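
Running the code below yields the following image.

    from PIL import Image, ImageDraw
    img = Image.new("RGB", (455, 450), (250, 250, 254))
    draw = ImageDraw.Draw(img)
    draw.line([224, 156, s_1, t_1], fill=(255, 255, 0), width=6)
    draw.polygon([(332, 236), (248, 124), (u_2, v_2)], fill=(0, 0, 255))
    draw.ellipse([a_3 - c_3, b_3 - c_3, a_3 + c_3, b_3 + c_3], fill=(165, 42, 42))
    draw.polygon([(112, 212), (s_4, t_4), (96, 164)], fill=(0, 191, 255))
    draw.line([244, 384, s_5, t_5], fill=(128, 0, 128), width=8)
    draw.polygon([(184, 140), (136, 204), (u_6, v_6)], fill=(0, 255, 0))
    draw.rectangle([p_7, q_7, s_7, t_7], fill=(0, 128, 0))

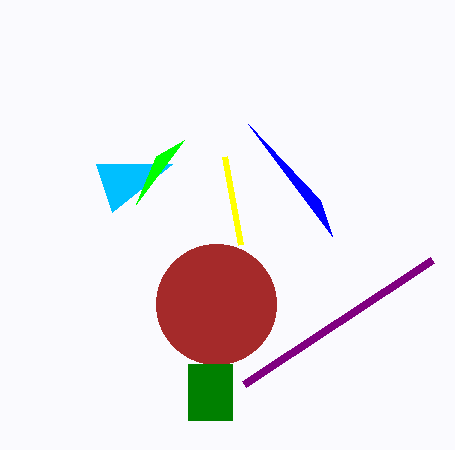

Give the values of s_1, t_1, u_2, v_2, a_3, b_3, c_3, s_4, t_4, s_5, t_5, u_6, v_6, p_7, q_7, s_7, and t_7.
s_1 = 240; t_1 = 244; u_2 = 320; v_2 = 200; a_3 = 216; b_3 = 304; c_3 = 60; s_4 = 172; t_4 = 164; s_5 = 432; t_5 = 260; u_6 = 156; v_6 = 156; p_7 = 188; q_7 = 364; s_7 = 232; t_7 = 420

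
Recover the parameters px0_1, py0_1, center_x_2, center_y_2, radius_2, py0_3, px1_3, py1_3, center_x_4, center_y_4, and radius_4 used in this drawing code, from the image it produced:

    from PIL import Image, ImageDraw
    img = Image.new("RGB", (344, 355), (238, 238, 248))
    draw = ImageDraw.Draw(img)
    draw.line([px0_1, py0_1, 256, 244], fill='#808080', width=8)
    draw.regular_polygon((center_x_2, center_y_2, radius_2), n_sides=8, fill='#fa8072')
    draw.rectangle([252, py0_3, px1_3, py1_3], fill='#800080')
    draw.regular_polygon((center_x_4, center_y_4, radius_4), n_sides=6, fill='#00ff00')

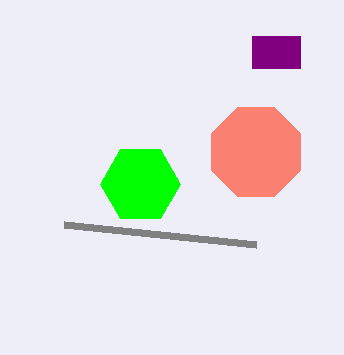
px0_1 = 64
py0_1 = 224
center_x_2 = 256
center_y_2 = 152
radius_2 = 48
py0_3 = 36
px1_3 = 300
py1_3 = 68
center_x_4 = 140
center_y_4 = 184
radius_4 = 40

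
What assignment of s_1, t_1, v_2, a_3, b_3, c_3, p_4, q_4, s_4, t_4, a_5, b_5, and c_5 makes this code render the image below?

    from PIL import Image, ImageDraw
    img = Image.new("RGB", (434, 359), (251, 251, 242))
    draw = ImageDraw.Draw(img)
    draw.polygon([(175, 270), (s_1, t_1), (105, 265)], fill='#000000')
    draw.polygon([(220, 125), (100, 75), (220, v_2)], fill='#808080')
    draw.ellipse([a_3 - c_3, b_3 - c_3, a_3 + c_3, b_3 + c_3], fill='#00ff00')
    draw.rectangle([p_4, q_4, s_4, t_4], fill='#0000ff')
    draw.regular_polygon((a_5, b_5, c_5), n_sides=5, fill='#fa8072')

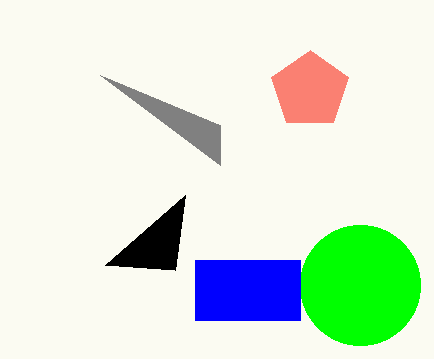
s_1 = 185
t_1 = 195
v_2 = 165
a_3 = 360
b_3 = 285
c_3 = 60
p_4 = 195
q_4 = 260
s_4 = 300
t_4 = 320
a_5 = 310
b_5 = 90
c_5 = 40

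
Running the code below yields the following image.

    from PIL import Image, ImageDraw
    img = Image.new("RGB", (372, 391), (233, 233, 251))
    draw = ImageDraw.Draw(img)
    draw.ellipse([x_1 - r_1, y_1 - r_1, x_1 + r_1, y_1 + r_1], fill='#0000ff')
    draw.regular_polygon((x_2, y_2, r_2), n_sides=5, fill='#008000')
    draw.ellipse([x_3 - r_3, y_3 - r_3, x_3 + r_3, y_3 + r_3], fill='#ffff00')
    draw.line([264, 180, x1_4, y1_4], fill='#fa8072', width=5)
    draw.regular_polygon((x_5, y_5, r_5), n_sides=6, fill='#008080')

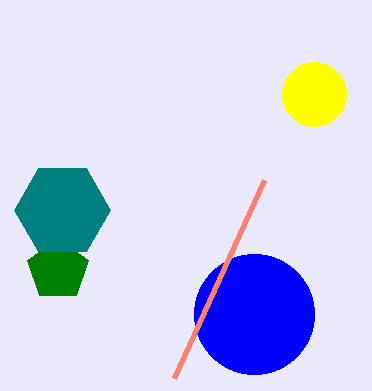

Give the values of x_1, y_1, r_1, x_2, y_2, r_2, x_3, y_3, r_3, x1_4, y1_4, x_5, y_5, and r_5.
x_1 = 254
y_1 = 314
r_1 = 60
x_2 = 58
y_2 = 270
r_2 = 32
x_3 = 314
y_3 = 94
r_3 = 32
x1_4 = 174
y1_4 = 378
x_5 = 62
y_5 = 210
r_5 = 48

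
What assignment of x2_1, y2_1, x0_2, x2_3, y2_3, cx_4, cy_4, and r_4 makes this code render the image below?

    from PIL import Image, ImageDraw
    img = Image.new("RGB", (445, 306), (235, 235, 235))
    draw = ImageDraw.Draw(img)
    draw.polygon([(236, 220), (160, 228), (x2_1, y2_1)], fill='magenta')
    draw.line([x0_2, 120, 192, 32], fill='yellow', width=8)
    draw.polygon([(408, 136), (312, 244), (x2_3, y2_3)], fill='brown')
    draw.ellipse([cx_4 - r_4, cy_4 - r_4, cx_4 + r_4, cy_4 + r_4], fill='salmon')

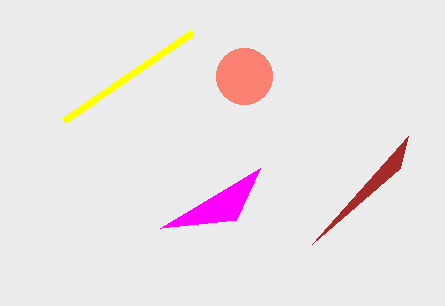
x2_1 = 260; y2_1 = 168; x0_2 = 64; x2_3 = 400; y2_3 = 168; cx_4 = 244; cy_4 = 76; r_4 = 28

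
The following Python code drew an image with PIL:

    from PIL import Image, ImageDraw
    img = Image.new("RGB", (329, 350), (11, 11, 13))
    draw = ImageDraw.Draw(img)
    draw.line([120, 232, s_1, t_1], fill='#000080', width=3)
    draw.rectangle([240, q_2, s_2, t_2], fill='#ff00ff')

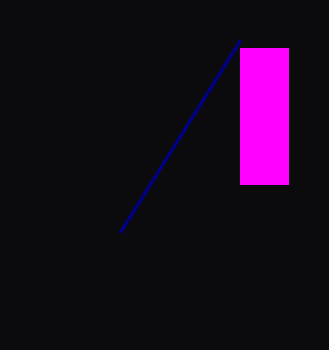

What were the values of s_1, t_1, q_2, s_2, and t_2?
s_1 = 240, t_1 = 40, q_2 = 48, s_2 = 288, t_2 = 184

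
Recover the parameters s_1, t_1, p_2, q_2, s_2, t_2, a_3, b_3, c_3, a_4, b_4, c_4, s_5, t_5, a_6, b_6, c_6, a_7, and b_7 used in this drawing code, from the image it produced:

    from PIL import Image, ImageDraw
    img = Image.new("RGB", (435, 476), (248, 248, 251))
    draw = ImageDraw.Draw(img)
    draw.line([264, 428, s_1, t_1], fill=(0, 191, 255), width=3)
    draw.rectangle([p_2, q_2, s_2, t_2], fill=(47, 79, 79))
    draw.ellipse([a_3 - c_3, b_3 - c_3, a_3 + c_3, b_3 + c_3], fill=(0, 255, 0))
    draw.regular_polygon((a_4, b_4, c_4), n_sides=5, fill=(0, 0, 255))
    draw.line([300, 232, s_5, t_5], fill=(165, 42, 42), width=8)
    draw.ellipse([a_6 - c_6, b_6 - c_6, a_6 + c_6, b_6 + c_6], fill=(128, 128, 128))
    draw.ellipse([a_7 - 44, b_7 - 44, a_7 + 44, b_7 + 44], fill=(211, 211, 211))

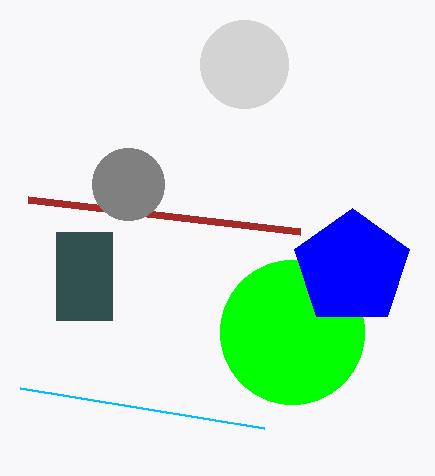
s_1 = 20; t_1 = 388; p_2 = 56; q_2 = 232; s_2 = 112; t_2 = 320; a_3 = 292; b_3 = 332; c_3 = 72; a_4 = 352; b_4 = 268; c_4 = 60; s_5 = 28; t_5 = 200; a_6 = 128; b_6 = 184; c_6 = 36; a_7 = 244; b_7 = 64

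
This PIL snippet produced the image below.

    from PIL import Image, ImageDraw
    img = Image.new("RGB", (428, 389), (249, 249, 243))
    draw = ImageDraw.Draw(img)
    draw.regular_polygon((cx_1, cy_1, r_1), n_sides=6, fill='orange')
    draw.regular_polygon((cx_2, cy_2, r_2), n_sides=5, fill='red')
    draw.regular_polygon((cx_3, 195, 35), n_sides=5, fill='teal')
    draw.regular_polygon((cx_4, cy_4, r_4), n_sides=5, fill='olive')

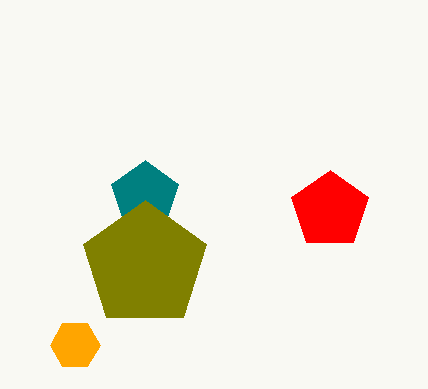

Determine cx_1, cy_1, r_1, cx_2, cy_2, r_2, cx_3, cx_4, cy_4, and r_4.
cx_1 = 75; cy_1 = 345; r_1 = 25; cx_2 = 330; cy_2 = 210; r_2 = 40; cx_3 = 145; cx_4 = 145; cy_4 = 265; r_4 = 65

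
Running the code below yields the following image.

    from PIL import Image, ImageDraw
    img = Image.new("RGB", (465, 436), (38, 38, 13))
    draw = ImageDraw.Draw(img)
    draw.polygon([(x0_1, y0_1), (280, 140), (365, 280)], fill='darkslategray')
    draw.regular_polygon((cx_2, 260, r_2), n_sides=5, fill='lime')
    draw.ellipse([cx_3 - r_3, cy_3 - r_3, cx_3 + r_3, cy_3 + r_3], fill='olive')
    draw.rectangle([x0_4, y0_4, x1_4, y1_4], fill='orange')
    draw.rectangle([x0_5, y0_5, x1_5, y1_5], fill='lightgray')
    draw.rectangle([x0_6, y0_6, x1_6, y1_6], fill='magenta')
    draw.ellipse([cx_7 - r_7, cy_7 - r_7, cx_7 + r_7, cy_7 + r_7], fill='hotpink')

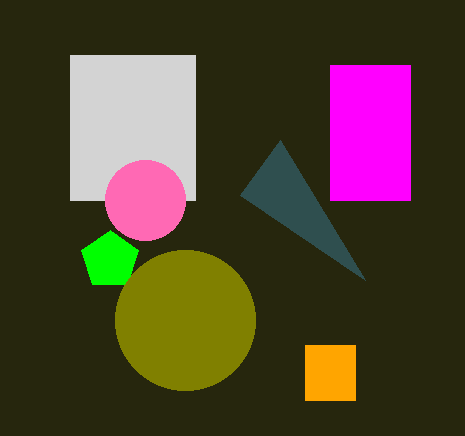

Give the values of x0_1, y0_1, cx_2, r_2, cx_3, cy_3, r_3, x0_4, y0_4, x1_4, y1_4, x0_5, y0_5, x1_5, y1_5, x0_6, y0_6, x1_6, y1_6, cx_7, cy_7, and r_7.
x0_1 = 240, y0_1 = 195, cx_2 = 110, r_2 = 30, cx_3 = 185, cy_3 = 320, r_3 = 70, x0_4 = 305, y0_4 = 345, x1_4 = 355, y1_4 = 400, x0_5 = 70, y0_5 = 55, x1_5 = 195, y1_5 = 200, x0_6 = 330, y0_6 = 65, x1_6 = 410, y1_6 = 200, cx_7 = 145, cy_7 = 200, r_7 = 40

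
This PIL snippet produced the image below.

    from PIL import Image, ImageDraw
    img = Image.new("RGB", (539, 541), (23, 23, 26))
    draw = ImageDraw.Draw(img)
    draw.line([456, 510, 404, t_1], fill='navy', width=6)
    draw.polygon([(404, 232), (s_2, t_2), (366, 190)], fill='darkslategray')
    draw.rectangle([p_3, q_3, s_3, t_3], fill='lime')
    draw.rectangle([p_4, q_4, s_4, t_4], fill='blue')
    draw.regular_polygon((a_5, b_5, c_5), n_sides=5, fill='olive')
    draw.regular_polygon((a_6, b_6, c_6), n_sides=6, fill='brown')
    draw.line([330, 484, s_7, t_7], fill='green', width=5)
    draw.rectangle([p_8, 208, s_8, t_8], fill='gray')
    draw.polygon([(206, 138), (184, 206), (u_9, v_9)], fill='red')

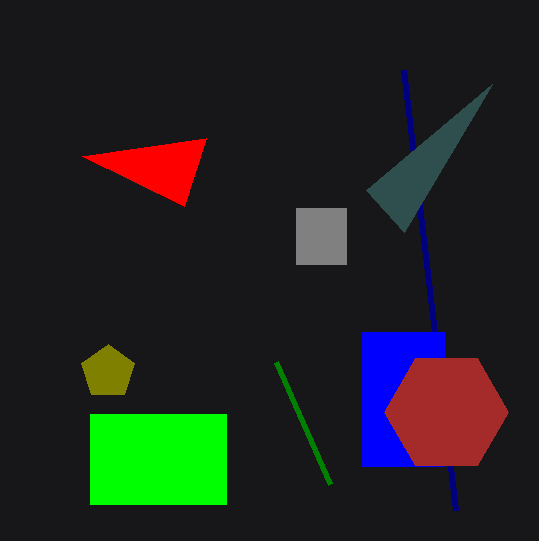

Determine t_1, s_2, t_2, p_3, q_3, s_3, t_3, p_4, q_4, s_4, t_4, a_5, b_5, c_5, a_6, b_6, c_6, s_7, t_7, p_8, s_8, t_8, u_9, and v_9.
t_1 = 70
s_2 = 492
t_2 = 84
p_3 = 90
q_3 = 414
s_3 = 226
t_3 = 504
p_4 = 362
q_4 = 332
s_4 = 444
t_4 = 466
a_5 = 108
b_5 = 372
c_5 = 28
a_6 = 446
b_6 = 412
c_6 = 62
s_7 = 276
t_7 = 362
p_8 = 296
s_8 = 346
t_8 = 264
u_9 = 82
v_9 = 156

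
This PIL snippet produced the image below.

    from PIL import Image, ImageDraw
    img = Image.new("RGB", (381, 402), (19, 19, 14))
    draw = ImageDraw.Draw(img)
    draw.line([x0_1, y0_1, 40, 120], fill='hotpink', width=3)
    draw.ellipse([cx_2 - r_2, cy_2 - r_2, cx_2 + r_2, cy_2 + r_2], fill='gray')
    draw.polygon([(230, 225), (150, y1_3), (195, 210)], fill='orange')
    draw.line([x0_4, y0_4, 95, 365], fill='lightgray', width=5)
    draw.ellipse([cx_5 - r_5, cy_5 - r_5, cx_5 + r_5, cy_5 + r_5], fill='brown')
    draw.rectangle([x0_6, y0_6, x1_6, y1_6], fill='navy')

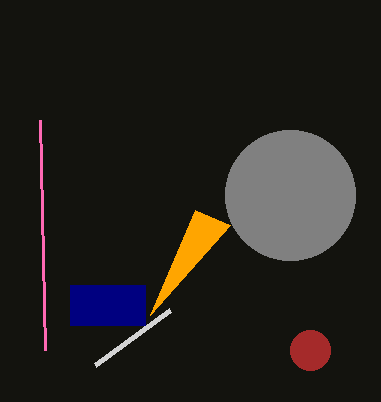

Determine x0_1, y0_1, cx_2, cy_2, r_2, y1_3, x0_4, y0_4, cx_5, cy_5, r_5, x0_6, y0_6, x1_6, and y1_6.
x0_1 = 45, y0_1 = 350, cx_2 = 290, cy_2 = 195, r_2 = 65, y1_3 = 315, x0_4 = 170, y0_4 = 310, cx_5 = 310, cy_5 = 350, r_5 = 20, x0_6 = 70, y0_6 = 285, x1_6 = 145, y1_6 = 325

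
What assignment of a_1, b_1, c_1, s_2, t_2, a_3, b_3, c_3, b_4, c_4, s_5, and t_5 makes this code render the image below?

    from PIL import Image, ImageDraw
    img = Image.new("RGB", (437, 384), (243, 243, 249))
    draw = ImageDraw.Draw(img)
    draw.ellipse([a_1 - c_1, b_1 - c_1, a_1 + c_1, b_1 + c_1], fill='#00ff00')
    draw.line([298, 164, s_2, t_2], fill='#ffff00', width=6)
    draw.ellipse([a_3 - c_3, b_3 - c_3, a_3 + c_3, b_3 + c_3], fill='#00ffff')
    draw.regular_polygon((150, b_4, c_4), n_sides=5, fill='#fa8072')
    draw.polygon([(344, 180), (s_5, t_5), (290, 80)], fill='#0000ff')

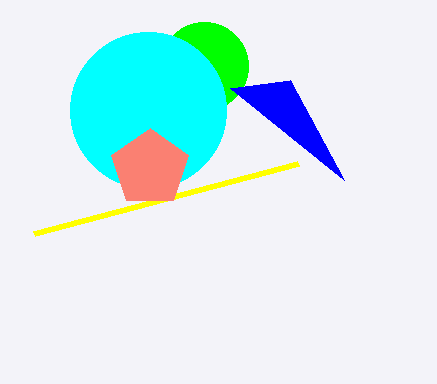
a_1 = 204, b_1 = 66, c_1 = 44, s_2 = 34, t_2 = 234, a_3 = 148, b_3 = 110, c_3 = 78, b_4 = 168, c_4 = 40, s_5 = 230, t_5 = 88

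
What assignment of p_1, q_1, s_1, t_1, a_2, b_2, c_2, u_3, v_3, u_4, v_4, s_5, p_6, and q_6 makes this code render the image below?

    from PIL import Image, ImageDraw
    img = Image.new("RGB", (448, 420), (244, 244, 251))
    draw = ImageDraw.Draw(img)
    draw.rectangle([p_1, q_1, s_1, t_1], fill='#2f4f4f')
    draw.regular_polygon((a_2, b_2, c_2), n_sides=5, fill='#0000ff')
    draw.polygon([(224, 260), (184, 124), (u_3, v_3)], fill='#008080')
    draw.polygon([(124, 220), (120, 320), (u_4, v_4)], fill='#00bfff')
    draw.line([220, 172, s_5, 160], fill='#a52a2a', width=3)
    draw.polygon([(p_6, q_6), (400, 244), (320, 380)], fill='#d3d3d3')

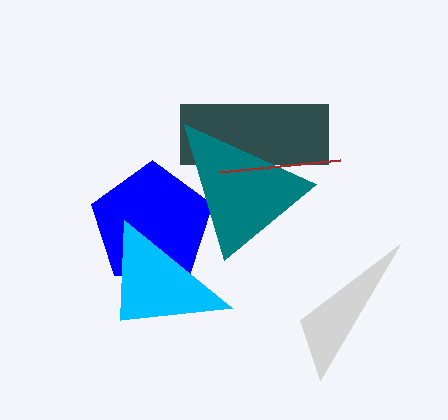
p_1 = 180, q_1 = 104, s_1 = 328, t_1 = 164, a_2 = 152, b_2 = 224, c_2 = 64, u_3 = 316, v_3 = 184, u_4 = 232, v_4 = 308, s_5 = 340, p_6 = 300, q_6 = 320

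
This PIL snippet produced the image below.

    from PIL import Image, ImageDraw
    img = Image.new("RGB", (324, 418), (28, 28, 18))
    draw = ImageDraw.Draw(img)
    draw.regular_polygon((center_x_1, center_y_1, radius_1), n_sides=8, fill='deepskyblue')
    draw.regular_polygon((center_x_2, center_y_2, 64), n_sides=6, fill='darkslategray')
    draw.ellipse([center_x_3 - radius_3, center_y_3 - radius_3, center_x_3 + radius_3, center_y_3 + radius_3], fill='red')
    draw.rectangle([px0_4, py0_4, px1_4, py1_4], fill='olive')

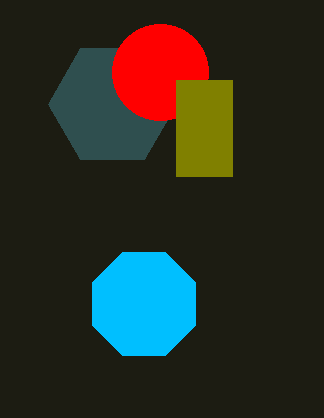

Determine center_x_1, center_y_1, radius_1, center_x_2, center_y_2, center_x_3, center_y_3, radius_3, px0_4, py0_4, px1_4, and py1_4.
center_x_1 = 144
center_y_1 = 304
radius_1 = 56
center_x_2 = 112
center_y_2 = 104
center_x_3 = 160
center_y_3 = 72
radius_3 = 48
px0_4 = 176
py0_4 = 80
px1_4 = 232
py1_4 = 176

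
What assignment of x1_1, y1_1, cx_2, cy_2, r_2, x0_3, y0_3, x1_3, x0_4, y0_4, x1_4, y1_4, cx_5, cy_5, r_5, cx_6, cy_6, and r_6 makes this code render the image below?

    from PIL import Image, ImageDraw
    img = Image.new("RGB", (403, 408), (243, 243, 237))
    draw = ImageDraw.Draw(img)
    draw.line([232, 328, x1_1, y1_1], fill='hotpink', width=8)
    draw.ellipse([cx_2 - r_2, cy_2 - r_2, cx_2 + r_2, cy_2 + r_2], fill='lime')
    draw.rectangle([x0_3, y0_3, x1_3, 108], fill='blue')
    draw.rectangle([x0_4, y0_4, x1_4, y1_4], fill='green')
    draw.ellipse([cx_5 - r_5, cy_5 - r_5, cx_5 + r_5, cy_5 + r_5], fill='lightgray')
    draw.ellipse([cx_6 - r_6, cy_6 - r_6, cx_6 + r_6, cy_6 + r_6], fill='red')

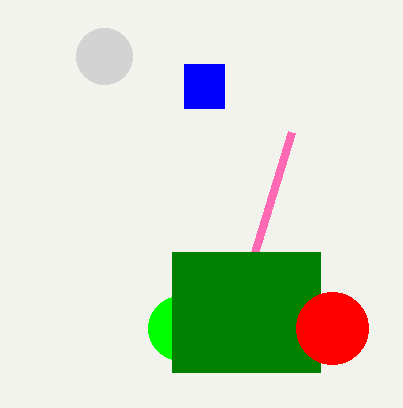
x1_1 = 292; y1_1 = 132; cx_2 = 180; cy_2 = 328; r_2 = 32; x0_3 = 184; y0_3 = 64; x1_3 = 224; x0_4 = 172; y0_4 = 252; x1_4 = 320; y1_4 = 372; cx_5 = 104; cy_5 = 56; r_5 = 28; cx_6 = 332; cy_6 = 328; r_6 = 36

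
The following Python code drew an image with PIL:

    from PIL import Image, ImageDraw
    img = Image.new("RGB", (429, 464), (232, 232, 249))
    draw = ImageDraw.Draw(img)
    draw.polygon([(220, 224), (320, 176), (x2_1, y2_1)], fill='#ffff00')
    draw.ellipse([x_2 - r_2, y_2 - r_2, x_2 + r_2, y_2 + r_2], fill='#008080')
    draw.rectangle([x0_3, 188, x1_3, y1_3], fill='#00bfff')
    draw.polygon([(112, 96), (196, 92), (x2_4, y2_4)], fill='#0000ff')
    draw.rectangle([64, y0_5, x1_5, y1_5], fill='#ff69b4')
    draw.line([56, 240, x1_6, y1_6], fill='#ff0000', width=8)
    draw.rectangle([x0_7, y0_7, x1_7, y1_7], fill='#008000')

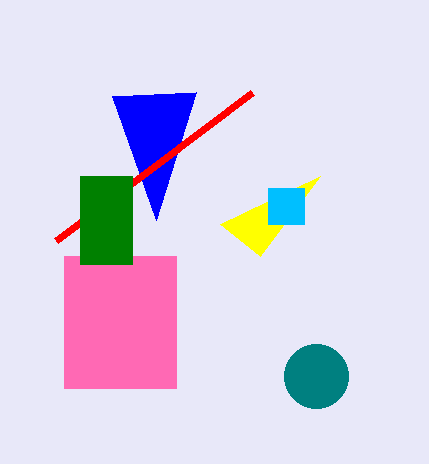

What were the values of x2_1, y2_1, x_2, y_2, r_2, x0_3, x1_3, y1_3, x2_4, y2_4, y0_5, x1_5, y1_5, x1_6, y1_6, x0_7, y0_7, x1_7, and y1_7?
x2_1 = 260
y2_1 = 256
x_2 = 316
y_2 = 376
r_2 = 32
x0_3 = 268
x1_3 = 304
y1_3 = 224
x2_4 = 156
y2_4 = 220
y0_5 = 256
x1_5 = 176
y1_5 = 388
x1_6 = 252
y1_6 = 92
x0_7 = 80
y0_7 = 176
x1_7 = 132
y1_7 = 264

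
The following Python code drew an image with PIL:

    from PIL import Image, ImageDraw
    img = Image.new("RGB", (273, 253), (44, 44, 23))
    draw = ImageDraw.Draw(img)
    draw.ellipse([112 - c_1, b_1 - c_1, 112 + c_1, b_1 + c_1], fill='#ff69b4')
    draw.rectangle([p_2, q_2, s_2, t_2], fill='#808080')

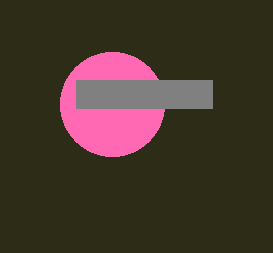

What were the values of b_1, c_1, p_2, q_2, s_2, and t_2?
b_1 = 104
c_1 = 52
p_2 = 76
q_2 = 80
s_2 = 212
t_2 = 108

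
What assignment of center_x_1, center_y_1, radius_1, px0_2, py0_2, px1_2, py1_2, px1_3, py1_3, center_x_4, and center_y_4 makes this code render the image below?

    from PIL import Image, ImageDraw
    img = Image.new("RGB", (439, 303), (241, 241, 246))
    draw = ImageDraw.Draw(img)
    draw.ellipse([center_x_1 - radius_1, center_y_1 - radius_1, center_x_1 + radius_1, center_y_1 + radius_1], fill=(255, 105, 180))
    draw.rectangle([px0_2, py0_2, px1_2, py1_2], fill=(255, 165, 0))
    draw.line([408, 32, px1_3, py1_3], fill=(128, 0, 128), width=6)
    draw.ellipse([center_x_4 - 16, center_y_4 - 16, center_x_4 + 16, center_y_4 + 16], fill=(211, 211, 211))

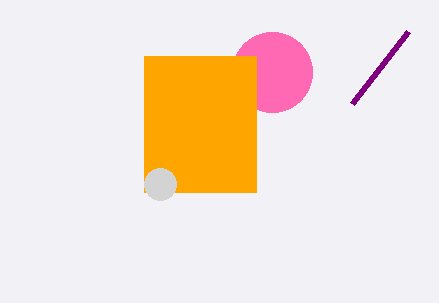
center_x_1 = 272, center_y_1 = 72, radius_1 = 40, px0_2 = 144, py0_2 = 56, px1_2 = 256, py1_2 = 192, px1_3 = 352, py1_3 = 104, center_x_4 = 160, center_y_4 = 184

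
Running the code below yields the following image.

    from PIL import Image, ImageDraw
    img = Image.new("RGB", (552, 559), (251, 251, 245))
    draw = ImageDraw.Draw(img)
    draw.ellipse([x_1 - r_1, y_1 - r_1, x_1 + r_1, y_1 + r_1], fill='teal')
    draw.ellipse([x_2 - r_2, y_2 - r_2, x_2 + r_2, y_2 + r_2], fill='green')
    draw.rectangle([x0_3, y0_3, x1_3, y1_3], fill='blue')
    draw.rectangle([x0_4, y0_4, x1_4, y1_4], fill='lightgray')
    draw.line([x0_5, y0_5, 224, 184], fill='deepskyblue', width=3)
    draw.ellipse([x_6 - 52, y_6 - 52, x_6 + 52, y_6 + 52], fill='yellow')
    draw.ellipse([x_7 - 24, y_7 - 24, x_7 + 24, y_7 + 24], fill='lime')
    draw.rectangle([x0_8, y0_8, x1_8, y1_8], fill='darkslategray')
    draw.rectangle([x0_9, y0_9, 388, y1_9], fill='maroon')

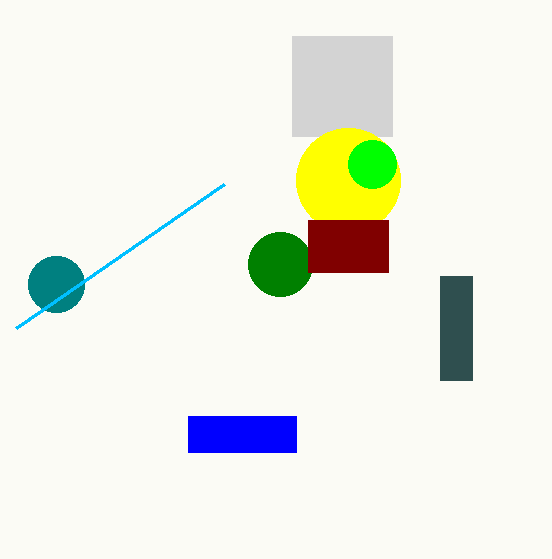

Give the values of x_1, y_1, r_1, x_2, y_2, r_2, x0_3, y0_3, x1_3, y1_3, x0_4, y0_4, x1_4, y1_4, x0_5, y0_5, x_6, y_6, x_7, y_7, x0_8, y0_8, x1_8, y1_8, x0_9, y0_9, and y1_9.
x_1 = 56, y_1 = 284, r_1 = 28, x_2 = 280, y_2 = 264, r_2 = 32, x0_3 = 188, y0_3 = 416, x1_3 = 296, y1_3 = 452, x0_4 = 292, y0_4 = 36, x1_4 = 392, y1_4 = 136, x0_5 = 16, y0_5 = 328, x_6 = 348, y_6 = 180, x_7 = 372, y_7 = 164, x0_8 = 440, y0_8 = 276, x1_8 = 472, y1_8 = 380, x0_9 = 308, y0_9 = 220, y1_9 = 272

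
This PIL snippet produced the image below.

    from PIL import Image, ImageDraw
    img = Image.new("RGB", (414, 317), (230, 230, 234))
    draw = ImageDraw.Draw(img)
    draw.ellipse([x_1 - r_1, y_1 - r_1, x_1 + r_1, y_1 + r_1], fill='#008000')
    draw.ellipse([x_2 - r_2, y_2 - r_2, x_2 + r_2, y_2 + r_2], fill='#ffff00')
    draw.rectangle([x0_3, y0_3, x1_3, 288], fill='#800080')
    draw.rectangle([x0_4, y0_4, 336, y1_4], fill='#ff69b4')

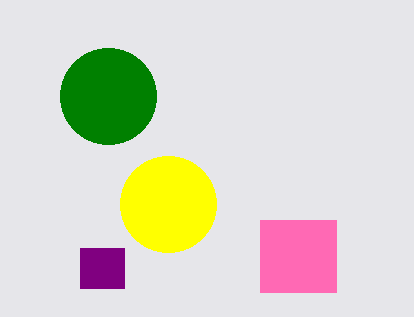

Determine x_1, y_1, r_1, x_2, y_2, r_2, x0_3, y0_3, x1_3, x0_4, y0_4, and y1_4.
x_1 = 108; y_1 = 96; r_1 = 48; x_2 = 168; y_2 = 204; r_2 = 48; x0_3 = 80; y0_3 = 248; x1_3 = 124; x0_4 = 260; y0_4 = 220; y1_4 = 292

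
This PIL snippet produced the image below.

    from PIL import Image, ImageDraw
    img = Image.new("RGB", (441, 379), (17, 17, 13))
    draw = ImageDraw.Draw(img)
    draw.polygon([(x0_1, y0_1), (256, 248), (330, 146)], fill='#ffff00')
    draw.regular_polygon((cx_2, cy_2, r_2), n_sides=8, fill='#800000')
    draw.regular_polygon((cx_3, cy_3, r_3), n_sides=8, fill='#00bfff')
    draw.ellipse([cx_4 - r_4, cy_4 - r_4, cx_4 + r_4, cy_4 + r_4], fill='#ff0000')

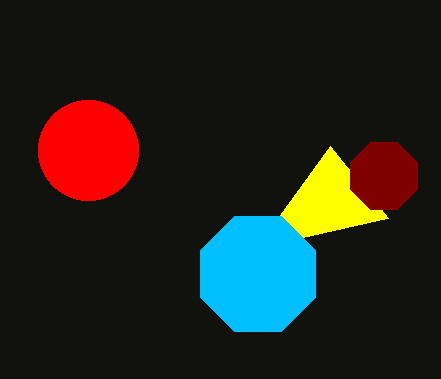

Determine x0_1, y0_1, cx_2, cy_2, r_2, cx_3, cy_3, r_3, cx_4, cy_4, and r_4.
x0_1 = 388; y0_1 = 218; cx_2 = 384; cy_2 = 176; r_2 = 36; cx_3 = 258; cy_3 = 274; r_3 = 62; cx_4 = 88; cy_4 = 150; r_4 = 50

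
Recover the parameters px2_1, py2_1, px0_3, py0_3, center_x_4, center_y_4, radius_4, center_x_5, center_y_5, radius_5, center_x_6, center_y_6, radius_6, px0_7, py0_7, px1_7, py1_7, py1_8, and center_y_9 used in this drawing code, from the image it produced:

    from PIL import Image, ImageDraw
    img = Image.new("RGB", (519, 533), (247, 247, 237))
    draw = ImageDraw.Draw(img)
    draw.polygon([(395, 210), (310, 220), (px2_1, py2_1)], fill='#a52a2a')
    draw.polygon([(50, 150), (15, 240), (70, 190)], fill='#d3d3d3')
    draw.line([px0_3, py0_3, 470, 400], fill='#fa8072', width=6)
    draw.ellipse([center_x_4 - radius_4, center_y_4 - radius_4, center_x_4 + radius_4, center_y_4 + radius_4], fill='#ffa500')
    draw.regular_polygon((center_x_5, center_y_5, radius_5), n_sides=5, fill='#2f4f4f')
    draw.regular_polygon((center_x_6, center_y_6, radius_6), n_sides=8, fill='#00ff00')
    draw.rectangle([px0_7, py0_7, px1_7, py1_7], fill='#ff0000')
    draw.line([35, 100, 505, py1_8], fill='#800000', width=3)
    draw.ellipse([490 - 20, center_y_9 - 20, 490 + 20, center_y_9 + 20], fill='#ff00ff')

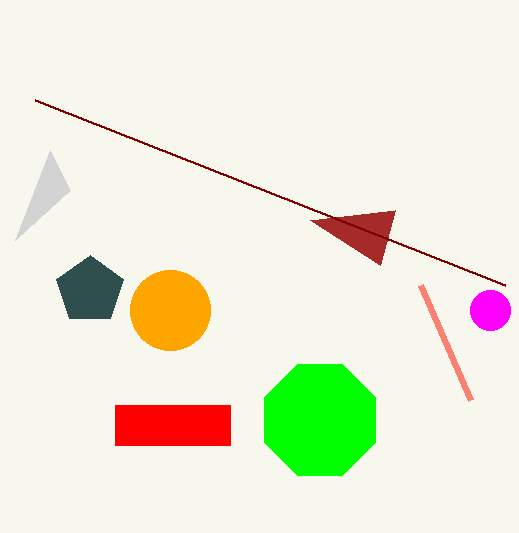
px2_1 = 380; py2_1 = 265; px0_3 = 420; py0_3 = 285; center_x_4 = 170; center_y_4 = 310; radius_4 = 40; center_x_5 = 90; center_y_5 = 290; radius_5 = 35; center_x_6 = 320; center_y_6 = 420; radius_6 = 60; px0_7 = 115; py0_7 = 405; px1_7 = 230; py1_7 = 445; py1_8 = 285; center_y_9 = 310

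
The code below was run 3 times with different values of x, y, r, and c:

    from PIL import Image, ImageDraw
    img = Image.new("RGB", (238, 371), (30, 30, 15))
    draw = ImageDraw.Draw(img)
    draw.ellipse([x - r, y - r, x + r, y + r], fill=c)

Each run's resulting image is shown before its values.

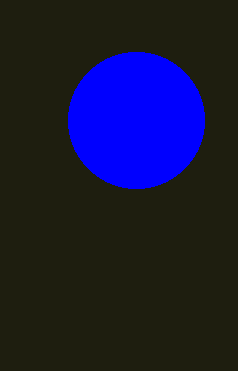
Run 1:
x = 136
y = 120
r = 68
c = 'blue'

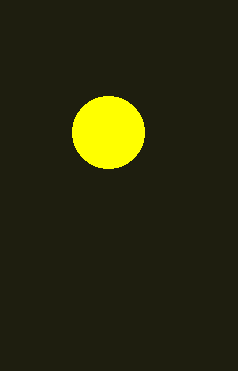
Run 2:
x = 108; y = 132; r = 36; c = 'yellow'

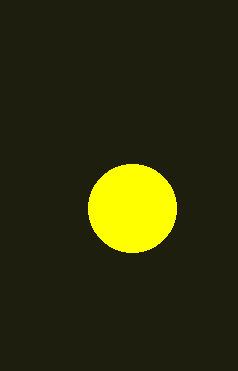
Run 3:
x = 132; y = 208; r = 44; c = 'yellow'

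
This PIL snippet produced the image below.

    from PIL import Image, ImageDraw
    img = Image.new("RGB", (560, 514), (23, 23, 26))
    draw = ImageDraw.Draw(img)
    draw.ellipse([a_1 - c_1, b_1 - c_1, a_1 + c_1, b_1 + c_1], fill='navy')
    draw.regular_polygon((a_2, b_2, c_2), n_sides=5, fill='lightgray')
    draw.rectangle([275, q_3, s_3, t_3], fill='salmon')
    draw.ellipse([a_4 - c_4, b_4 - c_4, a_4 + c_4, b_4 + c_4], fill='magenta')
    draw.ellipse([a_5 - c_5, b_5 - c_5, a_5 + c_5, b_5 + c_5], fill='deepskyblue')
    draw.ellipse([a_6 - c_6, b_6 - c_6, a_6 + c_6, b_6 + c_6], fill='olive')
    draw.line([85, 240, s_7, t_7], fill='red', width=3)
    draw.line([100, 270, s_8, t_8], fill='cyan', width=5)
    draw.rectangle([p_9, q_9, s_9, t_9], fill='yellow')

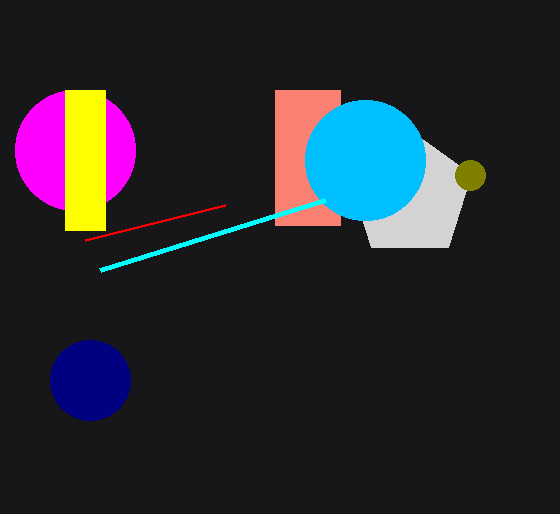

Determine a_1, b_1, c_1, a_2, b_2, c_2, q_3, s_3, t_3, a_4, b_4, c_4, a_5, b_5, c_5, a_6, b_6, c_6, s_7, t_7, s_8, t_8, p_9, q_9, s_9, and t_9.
a_1 = 90
b_1 = 380
c_1 = 40
a_2 = 410
b_2 = 195
c_2 = 65
q_3 = 90
s_3 = 340
t_3 = 225
a_4 = 75
b_4 = 150
c_4 = 60
a_5 = 365
b_5 = 160
c_5 = 60
a_6 = 470
b_6 = 175
c_6 = 15
s_7 = 225
t_7 = 205
s_8 = 325
t_8 = 200
p_9 = 65
q_9 = 90
s_9 = 105
t_9 = 230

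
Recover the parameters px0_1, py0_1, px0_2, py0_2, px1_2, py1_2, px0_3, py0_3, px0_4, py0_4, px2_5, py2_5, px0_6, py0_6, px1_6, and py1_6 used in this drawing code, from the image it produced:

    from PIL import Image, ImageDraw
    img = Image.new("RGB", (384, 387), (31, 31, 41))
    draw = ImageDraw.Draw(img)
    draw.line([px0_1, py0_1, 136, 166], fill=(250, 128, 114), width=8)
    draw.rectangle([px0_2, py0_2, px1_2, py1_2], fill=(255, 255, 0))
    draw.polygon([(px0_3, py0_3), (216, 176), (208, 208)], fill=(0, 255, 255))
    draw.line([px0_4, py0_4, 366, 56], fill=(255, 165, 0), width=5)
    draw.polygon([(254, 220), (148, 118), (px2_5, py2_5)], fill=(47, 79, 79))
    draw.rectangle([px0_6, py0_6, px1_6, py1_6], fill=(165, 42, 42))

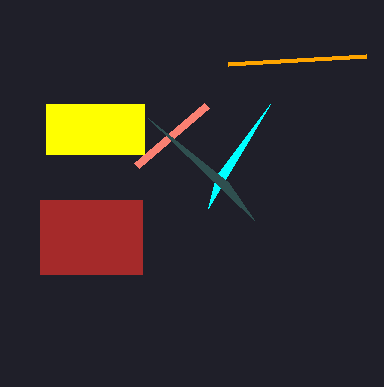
px0_1 = 206; py0_1 = 106; px0_2 = 46; py0_2 = 104; px1_2 = 144; py1_2 = 154; px0_3 = 270; py0_3 = 104; px0_4 = 228; py0_4 = 64; px2_5 = 228; py2_5 = 182; px0_6 = 40; py0_6 = 200; px1_6 = 142; py1_6 = 274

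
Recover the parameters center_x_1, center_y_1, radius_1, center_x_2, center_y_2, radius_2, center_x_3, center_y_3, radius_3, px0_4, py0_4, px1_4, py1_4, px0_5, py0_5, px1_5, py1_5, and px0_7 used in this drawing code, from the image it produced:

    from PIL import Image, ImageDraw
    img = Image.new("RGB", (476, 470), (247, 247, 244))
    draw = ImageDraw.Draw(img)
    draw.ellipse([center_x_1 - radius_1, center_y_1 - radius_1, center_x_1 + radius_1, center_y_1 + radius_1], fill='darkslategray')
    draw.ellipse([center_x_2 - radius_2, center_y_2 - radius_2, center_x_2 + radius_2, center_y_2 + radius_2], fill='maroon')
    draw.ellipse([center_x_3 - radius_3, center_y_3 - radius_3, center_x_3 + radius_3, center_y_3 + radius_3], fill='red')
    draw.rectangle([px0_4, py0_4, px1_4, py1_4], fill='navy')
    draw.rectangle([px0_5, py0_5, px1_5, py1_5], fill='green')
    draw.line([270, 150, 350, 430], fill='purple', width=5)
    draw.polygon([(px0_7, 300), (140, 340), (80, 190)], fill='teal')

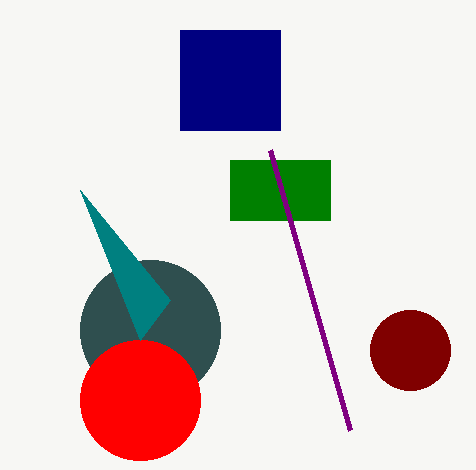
center_x_1 = 150
center_y_1 = 330
radius_1 = 70
center_x_2 = 410
center_y_2 = 350
radius_2 = 40
center_x_3 = 140
center_y_3 = 400
radius_3 = 60
px0_4 = 180
py0_4 = 30
px1_4 = 280
py1_4 = 130
px0_5 = 230
py0_5 = 160
px1_5 = 330
py1_5 = 220
px0_7 = 170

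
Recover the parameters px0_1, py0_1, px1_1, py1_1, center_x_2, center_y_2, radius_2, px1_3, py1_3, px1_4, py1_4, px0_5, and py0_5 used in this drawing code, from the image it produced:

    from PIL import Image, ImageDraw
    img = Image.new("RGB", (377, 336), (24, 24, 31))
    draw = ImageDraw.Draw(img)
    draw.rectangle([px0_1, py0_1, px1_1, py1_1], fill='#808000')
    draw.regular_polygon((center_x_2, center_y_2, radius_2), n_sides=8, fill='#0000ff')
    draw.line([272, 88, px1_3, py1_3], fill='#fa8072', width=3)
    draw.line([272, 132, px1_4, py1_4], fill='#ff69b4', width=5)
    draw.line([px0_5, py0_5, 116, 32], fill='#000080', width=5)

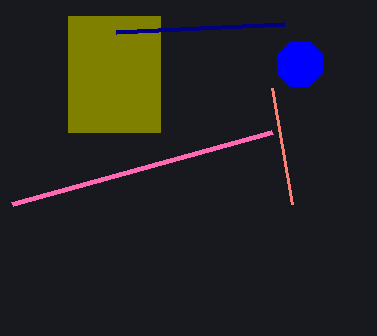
px0_1 = 68, py0_1 = 16, px1_1 = 160, py1_1 = 132, center_x_2 = 300, center_y_2 = 64, radius_2 = 24, px1_3 = 292, py1_3 = 204, px1_4 = 12, py1_4 = 204, px0_5 = 284, py0_5 = 24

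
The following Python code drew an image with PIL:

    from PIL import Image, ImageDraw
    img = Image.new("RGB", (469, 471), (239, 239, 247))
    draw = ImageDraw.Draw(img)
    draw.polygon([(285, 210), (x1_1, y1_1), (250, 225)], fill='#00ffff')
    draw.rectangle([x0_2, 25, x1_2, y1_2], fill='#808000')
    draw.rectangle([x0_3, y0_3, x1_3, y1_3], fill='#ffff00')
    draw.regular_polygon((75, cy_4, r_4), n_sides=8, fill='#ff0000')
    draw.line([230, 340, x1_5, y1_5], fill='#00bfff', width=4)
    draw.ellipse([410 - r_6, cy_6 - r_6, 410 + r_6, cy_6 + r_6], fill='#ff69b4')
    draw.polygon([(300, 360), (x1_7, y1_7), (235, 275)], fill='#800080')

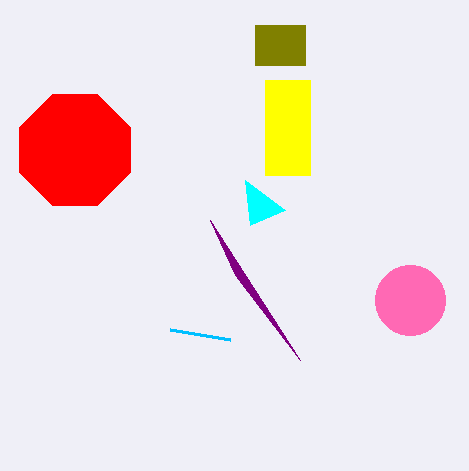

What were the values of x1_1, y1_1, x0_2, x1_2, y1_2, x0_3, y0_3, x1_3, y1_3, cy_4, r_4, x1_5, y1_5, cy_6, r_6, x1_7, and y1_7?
x1_1 = 245
y1_1 = 180
x0_2 = 255
x1_2 = 305
y1_2 = 65
x0_3 = 265
y0_3 = 80
x1_3 = 310
y1_3 = 175
cy_4 = 150
r_4 = 60
x1_5 = 170
y1_5 = 330
cy_6 = 300
r_6 = 35
x1_7 = 210
y1_7 = 220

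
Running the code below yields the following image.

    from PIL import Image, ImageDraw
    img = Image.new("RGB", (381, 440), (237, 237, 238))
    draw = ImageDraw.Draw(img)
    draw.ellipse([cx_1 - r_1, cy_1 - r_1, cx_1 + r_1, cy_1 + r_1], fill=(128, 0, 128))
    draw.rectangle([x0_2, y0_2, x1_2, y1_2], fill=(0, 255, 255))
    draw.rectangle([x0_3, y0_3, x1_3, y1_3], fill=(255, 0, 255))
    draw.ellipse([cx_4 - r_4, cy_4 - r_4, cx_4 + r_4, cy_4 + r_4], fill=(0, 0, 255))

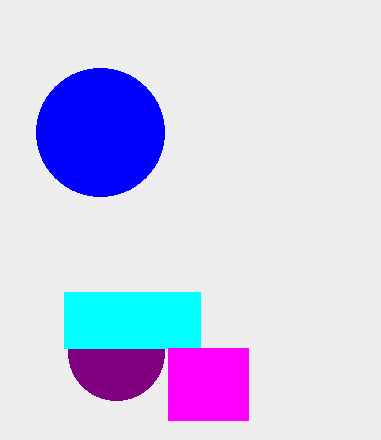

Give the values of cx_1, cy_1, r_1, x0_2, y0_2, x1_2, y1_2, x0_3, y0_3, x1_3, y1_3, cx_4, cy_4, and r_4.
cx_1 = 116, cy_1 = 352, r_1 = 48, x0_2 = 64, y0_2 = 292, x1_2 = 200, y1_2 = 348, x0_3 = 168, y0_3 = 348, x1_3 = 248, y1_3 = 420, cx_4 = 100, cy_4 = 132, r_4 = 64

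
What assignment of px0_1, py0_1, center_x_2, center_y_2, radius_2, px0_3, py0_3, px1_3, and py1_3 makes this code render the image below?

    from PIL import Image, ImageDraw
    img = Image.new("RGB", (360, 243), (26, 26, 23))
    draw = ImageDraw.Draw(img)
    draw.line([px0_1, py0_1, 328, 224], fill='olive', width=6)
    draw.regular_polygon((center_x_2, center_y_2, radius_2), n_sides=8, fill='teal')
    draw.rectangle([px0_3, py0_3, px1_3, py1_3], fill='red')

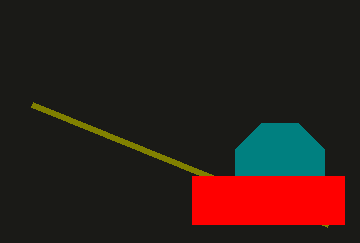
px0_1 = 32; py0_1 = 104; center_x_2 = 280; center_y_2 = 168; radius_2 = 48; px0_3 = 192; py0_3 = 176; px1_3 = 344; py1_3 = 224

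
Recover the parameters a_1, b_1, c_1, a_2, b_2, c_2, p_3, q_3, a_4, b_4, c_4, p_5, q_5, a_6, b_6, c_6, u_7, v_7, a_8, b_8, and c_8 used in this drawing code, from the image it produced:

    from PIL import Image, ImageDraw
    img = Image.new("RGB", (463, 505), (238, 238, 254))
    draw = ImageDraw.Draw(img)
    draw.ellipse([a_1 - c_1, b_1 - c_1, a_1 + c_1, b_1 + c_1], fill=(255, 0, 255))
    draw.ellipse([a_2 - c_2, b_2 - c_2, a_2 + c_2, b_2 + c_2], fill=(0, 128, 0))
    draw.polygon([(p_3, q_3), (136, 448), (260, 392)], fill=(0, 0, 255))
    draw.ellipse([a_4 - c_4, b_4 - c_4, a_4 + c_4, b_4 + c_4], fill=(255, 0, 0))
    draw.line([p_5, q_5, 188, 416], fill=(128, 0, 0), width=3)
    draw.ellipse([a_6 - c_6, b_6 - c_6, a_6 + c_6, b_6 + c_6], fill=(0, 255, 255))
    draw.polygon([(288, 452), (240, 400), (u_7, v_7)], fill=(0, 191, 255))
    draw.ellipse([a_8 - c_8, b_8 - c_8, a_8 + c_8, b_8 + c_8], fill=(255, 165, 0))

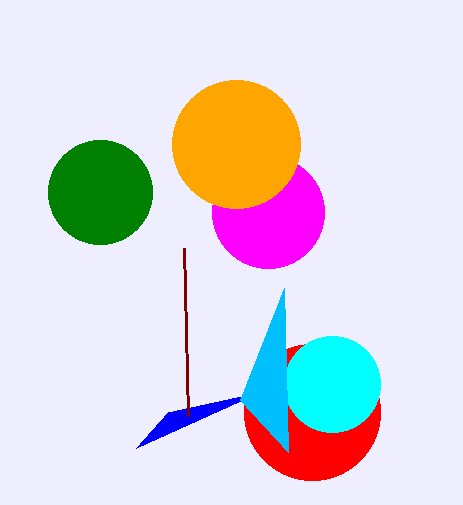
a_1 = 268
b_1 = 212
c_1 = 56
a_2 = 100
b_2 = 192
c_2 = 52
p_3 = 168
q_3 = 412
a_4 = 312
b_4 = 412
c_4 = 68
p_5 = 184
q_5 = 248
a_6 = 332
b_6 = 384
c_6 = 48
u_7 = 284
v_7 = 288
a_8 = 236
b_8 = 144
c_8 = 64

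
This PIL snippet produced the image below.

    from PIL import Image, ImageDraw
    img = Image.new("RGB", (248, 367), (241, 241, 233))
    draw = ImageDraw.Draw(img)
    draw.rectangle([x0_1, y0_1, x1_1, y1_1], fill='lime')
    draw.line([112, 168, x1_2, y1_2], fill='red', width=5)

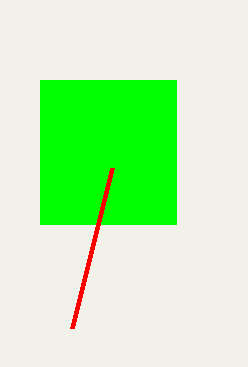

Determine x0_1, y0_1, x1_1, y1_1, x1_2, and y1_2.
x0_1 = 40; y0_1 = 80; x1_1 = 176; y1_1 = 224; x1_2 = 72; y1_2 = 328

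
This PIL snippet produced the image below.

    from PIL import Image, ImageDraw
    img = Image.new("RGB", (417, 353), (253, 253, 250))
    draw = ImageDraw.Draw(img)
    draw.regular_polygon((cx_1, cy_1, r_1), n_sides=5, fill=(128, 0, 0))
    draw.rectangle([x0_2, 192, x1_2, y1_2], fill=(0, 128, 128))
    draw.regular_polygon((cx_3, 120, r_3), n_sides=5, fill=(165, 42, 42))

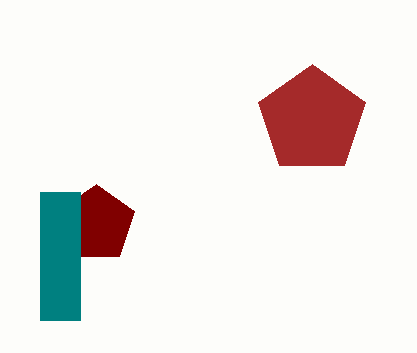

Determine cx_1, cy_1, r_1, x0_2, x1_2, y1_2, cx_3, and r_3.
cx_1 = 96; cy_1 = 224; r_1 = 40; x0_2 = 40; x1_2 = 80; y1_2 = 320; cx_3 = 312; r_3 = 56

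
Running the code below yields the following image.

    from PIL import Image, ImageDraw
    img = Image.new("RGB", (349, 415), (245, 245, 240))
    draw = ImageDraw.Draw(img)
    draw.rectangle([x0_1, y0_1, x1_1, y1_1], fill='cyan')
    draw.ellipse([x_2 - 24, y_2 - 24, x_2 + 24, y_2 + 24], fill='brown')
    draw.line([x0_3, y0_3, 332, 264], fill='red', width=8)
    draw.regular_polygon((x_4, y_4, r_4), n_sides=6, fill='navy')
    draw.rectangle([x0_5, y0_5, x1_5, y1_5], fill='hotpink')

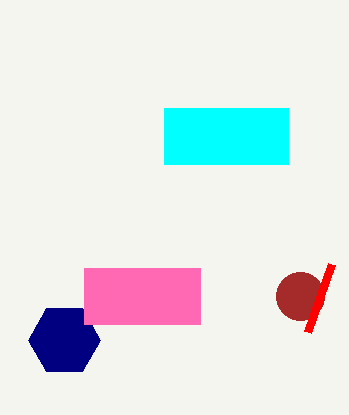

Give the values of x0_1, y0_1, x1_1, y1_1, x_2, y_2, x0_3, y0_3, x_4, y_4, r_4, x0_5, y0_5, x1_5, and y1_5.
x0_1 = 164; y0_1 = 108; x1_1 = 288; y1_1 = 164; x_2 = 300; y_2 = 296; x0_3 = 308; y0_3 = 332; x_4 = 64; y_4 = 340; r_4 = 36; x0_5 = 84; y0_5 = 268; x1_5 = 200; y1_5 = 324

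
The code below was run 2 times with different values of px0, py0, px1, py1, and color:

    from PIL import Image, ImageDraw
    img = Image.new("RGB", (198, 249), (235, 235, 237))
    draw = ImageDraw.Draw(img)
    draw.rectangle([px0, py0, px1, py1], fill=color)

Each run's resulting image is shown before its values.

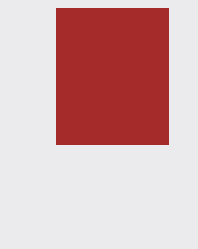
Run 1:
px0 = 56; py0 = 8; px1 = 168; py1 = 144; color = 'brown'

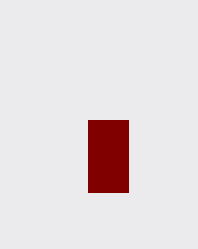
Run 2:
px0 = 88, py0 = 120, px1 = 128, py1 = 192, color = 'maroon'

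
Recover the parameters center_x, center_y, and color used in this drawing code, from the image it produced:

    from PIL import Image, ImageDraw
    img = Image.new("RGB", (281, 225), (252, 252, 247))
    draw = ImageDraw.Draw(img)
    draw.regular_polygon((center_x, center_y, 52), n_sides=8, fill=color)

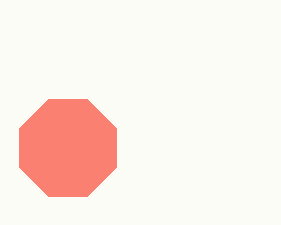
center_x = 68, center_y = 148, color = 'salmon'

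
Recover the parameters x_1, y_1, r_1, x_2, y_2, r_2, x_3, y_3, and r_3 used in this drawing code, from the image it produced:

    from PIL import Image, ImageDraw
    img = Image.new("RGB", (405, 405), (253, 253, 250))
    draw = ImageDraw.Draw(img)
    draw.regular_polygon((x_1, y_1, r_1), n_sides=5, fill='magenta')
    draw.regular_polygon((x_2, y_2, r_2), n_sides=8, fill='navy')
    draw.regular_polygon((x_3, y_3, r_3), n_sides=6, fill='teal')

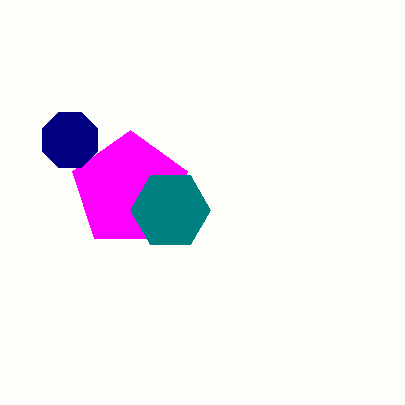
x_1 = 130
y_1 = 190
r_1 = 60
x_2 = 70
y_2 = 140
r_2 = 30
x_3 = 170
y_3 = 210
r_3 = 40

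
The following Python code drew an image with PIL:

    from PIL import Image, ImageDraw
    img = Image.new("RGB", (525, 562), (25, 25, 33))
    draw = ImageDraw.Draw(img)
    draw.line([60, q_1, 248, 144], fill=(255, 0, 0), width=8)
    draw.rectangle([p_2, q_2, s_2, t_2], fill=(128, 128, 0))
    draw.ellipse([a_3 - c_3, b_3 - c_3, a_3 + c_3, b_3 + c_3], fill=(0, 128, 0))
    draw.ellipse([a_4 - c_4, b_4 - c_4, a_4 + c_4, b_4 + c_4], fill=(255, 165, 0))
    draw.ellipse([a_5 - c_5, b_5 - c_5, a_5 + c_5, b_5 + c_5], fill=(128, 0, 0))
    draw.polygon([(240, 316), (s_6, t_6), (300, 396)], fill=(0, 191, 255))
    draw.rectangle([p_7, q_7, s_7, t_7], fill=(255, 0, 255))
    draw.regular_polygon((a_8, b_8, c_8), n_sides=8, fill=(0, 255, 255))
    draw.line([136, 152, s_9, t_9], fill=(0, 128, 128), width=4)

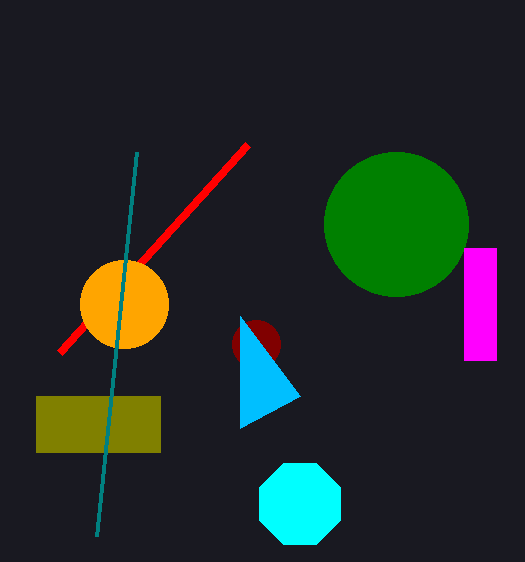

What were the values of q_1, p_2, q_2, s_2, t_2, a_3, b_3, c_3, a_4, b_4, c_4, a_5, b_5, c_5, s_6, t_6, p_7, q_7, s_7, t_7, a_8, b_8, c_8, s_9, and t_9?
q_1 = 352; p_2 = 36; q_2 = 396; s_2 = 160; t_2 = 452; a_3 = 396; b_3 = 224; c_3 = 72; a_4 = 124; b_4 = 304; c_4 = 44; a_5 = 256; b_5 = 344; c_5 = 24; s_6 = 240; t_6 = 428; p_7 = 464; q_7 = 248; s_7 = 496; t_7 = 360; a_8 = 300; b_8 = 504; c_8 = 44; s_9 = 96; t_9 = 536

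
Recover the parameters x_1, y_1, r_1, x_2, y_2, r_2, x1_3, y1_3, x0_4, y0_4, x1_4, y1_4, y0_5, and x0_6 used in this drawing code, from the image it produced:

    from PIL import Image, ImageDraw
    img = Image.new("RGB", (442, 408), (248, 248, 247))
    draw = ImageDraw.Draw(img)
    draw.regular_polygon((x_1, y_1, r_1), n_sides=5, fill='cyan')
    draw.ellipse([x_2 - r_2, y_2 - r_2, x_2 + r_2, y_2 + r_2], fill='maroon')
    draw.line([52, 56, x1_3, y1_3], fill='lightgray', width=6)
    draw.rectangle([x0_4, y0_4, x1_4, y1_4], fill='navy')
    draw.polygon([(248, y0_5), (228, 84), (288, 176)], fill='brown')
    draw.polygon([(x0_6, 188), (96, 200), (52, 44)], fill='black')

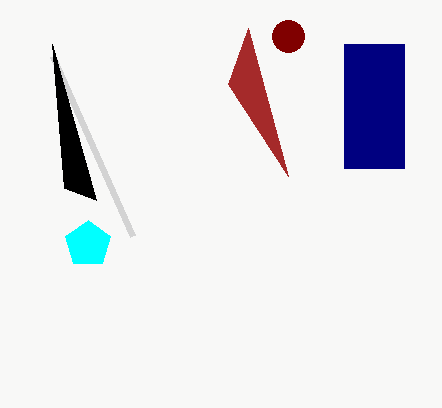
x_1 = 88
y_1 = 244
r_1 = 24
x_2 = 288
y_2 = 36
r_2 = 16
x1_3 = 132
y1_3 = 236
x0_4 = 344
y0_4 = 44
x1_4 = 404
y1_4 = 168
y0_5 = 28
x0_6 = 64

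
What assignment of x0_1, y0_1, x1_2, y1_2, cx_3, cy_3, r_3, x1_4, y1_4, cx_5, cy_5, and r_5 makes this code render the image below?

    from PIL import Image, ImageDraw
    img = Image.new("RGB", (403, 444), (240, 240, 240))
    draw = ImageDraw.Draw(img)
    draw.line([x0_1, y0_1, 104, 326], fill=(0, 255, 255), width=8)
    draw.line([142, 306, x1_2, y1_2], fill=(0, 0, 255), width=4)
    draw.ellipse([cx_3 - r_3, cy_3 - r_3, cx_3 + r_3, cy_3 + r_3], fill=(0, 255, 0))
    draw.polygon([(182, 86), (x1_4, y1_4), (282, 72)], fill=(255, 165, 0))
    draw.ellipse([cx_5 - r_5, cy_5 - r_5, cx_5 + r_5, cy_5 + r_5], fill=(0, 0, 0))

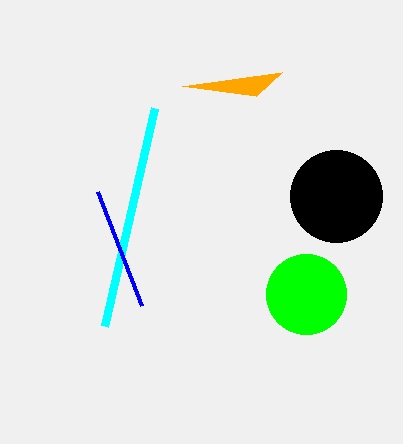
x0_1 = 154, y0_1 = 108, x1_2 = 98, y1_2 = 192, cx_3 = 306, cy_3 = 294, r_3 = 40, x1_4 = 256, y1_4 = 96, cx_5 = 336, cy_5 = 196, r_5 = 46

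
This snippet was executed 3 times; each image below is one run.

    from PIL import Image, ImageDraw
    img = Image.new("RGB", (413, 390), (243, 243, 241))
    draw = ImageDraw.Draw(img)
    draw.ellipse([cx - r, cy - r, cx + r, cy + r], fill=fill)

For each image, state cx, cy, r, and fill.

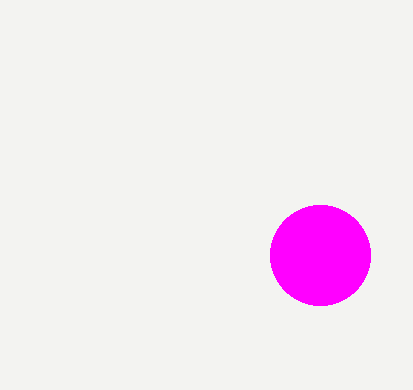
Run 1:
cx = 320; cy = 255; r = 50; fill = 'magenta'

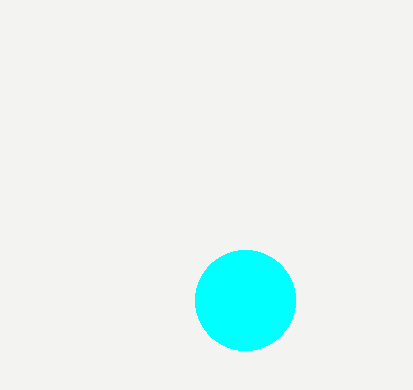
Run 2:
cx = 245; cy = 300; r = 50; fill = 'cyan'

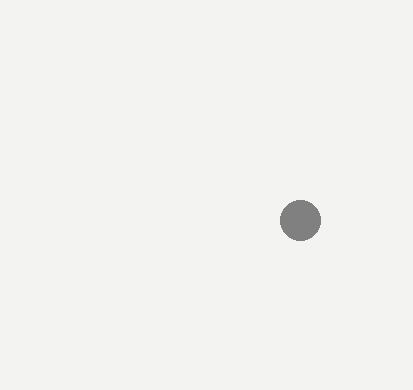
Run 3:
cx = 300; cy = 220; r = 20; fill = 'gray'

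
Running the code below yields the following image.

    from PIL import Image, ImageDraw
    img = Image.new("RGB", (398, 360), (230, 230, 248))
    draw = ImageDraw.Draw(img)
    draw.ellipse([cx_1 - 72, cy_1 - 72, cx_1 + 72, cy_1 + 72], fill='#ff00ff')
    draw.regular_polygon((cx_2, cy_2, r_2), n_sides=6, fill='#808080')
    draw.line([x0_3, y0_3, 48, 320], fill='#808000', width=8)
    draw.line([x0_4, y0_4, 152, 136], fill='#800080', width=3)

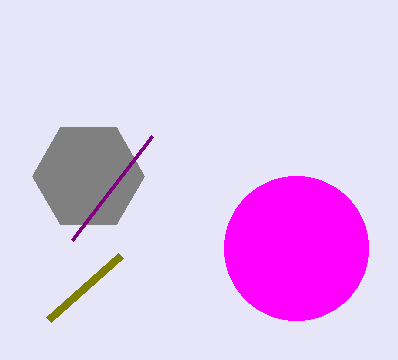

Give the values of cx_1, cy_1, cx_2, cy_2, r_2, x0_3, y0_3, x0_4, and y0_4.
cx_1 = 296
cy_1 = 248
cx_2 = 88
cy_2 = 176
r_2 = 56
x0_3 = 120
y0_3 = 256
x0_4 = 72
y0_4 = 240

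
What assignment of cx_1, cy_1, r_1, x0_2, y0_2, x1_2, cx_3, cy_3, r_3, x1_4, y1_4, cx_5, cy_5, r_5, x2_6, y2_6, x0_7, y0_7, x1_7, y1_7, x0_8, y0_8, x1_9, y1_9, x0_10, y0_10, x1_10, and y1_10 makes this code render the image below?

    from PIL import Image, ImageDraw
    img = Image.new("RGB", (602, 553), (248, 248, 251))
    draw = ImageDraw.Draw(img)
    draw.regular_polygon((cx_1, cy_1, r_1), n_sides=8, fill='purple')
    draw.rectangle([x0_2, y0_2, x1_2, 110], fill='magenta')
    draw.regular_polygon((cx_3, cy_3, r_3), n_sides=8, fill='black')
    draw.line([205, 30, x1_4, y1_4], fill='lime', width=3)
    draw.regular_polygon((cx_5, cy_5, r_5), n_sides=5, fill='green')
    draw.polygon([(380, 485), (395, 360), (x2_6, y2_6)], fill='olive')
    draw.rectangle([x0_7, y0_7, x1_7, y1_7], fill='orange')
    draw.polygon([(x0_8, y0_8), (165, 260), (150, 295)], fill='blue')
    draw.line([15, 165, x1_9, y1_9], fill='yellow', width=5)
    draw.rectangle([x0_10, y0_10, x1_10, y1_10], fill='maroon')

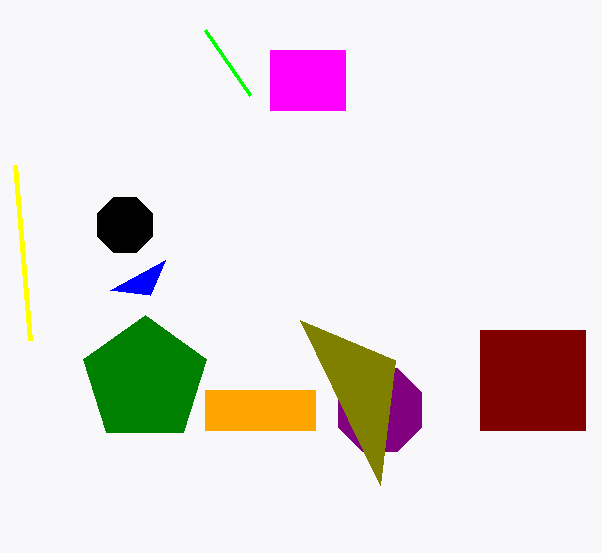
cx_1 = 380; cy_1 = 410; r_1 = 45; x0_2 = 270; y0_2 = 50; x1_2 = 345; cx_3 = 125; cy_3 = 225; r_3 = 30; x1_4 = 250; y1_4 = 95; cx_5 = 145; cy_5 = 380; r_5 = 65; x2_6 = 300; y2_6 = 320; x0_7 = 205; y0_7 = 390; x1_7 = 315; y1_7 = 430; x0_8 = 110; y0_8 = 290; x1_9 = 30; y1_9 = 340; x0_10 = 480; y0_10 = 330; x1_10 = 585; y1_10 = 430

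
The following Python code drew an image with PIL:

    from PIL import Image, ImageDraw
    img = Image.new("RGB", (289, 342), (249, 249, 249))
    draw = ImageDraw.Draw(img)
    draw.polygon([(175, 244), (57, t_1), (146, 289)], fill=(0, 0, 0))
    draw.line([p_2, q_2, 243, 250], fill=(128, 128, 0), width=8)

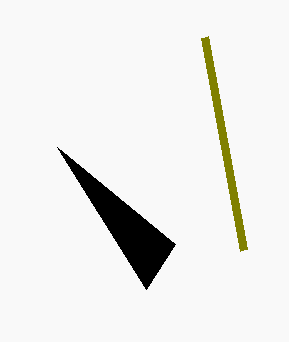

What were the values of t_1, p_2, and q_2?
t_1 = 147
p_2 = 204
q_2 = 37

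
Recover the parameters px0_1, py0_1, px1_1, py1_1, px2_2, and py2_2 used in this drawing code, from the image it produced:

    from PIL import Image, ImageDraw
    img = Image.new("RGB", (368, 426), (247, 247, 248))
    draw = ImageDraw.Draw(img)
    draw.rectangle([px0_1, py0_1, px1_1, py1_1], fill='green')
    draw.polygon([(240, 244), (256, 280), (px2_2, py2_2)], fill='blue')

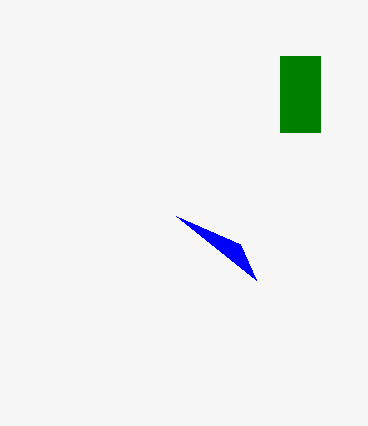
px0_1 = 280
py0_1 = 56
px1_1 = 320
py1_1 = 132
px2_2 = 176
py2_2 = 216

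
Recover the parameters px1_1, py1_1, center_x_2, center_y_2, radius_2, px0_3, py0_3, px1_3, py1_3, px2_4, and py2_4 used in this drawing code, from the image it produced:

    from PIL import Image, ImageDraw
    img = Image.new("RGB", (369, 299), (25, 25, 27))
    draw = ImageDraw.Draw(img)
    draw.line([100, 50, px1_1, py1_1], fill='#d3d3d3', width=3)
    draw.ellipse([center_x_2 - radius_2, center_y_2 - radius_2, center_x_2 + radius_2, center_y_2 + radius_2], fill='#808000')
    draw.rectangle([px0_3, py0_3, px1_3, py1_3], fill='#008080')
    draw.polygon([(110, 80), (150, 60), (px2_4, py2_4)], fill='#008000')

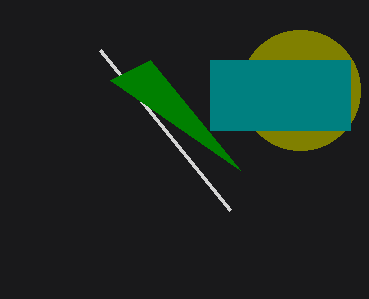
px1_1 = 230; py1_1 = 210; center_x_2 = 300; center_y_2 = 90; radius_2 = 60; px0_3 = 210; py0_3 = 60; px1_3 = 350; py1_3 = 130; px2_4 = 240; py2_4 = 170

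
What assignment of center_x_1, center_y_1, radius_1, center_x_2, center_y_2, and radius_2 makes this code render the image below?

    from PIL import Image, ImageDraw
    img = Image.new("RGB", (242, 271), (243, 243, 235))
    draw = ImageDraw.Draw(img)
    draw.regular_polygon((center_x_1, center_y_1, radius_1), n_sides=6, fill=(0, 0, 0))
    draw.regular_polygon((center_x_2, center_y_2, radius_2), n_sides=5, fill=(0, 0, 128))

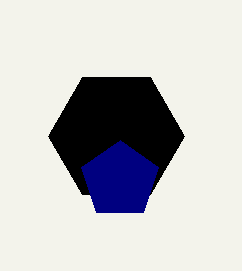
center_x_1 = 116, center_y_1 = 136, radius_1 = 68, center_x_2 = 120, center_y_2 = 180, radius_2 = 40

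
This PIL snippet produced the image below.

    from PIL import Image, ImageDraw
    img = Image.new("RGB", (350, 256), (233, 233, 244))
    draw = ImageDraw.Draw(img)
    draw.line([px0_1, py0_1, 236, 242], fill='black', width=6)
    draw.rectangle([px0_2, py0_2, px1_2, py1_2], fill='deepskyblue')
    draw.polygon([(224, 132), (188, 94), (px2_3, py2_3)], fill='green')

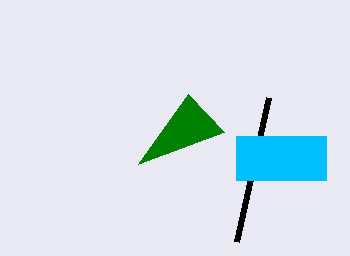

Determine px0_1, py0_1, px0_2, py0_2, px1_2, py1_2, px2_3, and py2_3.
px0_1 = 268, py0_1 = 98, px0_2 = 236, py0_2 = 136, px1_2 = 326, py1_2 = 180, px2_3 = 138, py2_3 = 164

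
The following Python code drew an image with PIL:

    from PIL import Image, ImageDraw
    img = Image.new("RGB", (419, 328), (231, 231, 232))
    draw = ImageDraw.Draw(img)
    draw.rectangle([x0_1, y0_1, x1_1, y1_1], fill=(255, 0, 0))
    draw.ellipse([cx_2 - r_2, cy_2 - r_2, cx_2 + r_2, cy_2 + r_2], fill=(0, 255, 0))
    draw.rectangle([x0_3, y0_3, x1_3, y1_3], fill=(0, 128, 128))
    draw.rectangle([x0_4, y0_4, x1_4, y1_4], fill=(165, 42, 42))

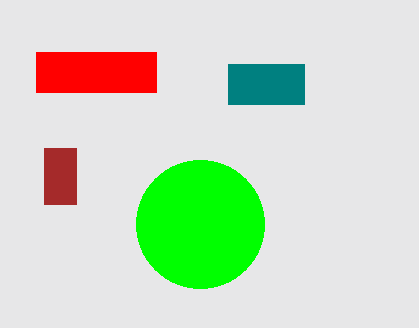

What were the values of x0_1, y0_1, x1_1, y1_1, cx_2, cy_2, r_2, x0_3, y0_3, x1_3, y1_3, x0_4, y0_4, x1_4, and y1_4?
x0_1 = 36
y0_1 = 52
x1_1 = 156
y1_1 = 92
cx_2 = 200
cy_2 = 224
r_2 = 64
x0_3 = 228
y0_3 = 64
x1_3 = 304
y1_3 = 104
x0_4 = 44
y0_4 = 148
x1_4 = 76
y1_4 = 204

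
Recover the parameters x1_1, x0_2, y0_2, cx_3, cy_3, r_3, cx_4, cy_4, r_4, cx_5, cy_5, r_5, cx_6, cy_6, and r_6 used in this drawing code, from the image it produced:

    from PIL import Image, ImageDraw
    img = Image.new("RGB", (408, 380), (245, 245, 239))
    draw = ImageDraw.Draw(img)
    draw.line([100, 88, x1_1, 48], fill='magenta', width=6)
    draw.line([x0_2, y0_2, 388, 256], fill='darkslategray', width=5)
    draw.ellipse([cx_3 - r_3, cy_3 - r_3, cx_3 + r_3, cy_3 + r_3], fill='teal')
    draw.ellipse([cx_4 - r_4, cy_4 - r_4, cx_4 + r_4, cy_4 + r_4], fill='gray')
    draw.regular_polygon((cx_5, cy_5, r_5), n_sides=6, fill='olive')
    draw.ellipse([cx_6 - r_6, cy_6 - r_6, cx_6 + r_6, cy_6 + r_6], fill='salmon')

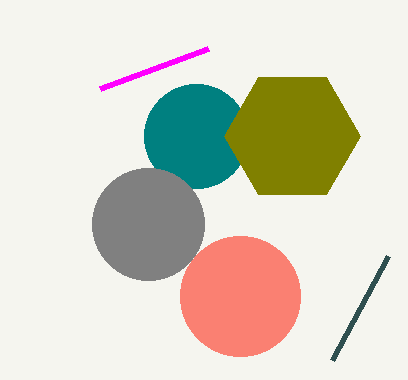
x1_1 = 208, x0_2 = 332, y0_2 = 360, cx_3 = 196, cy_3 = 136, r_3 = 52, cx_4 = 148, cy_4 = 224, r_4 = 56, cx_5 = 292, cy_5 = 136, r_5 = 68, cx_6 = 240, cy_6 = 296, r_6 = 60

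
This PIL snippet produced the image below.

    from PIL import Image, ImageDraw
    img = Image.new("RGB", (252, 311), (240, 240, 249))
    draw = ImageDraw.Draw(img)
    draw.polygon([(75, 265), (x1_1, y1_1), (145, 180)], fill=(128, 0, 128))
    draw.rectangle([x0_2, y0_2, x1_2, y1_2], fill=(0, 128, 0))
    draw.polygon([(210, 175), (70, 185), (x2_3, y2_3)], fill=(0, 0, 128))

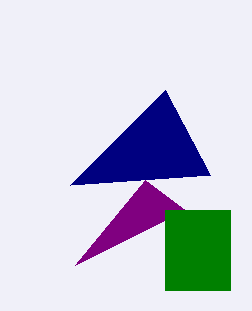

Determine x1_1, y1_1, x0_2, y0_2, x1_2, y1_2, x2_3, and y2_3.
x1_1 = 185, y1_1 = 210, x0_2 = 165, y0_2 = 210, x1_2 = 230, y1_2 = 290, x2_3 = 165, y2_3 = 90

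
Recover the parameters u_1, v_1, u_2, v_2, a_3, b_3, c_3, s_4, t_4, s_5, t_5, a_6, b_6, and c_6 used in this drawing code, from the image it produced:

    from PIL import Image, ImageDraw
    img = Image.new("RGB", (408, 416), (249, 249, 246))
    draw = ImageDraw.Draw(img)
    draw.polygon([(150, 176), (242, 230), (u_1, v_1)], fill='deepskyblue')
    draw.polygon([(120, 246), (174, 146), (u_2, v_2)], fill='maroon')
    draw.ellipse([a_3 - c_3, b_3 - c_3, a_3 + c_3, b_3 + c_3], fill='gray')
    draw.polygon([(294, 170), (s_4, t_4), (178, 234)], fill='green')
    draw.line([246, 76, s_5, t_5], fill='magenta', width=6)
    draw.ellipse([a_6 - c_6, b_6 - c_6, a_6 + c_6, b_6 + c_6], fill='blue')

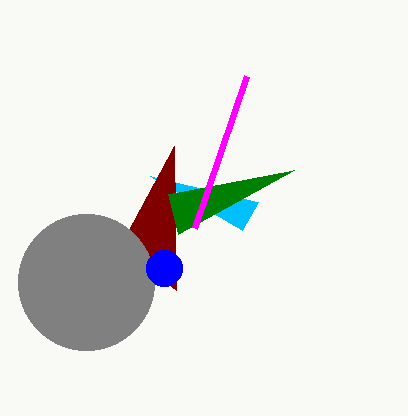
u_1 = 258; v_1 = 202; u_2 = 176; v_2 = 290; a_3 = 86; b_3 = 282; c_3 = 68; s_4 = 168; t_4 = 194; s_5 = 194; t_5 = 228; a_6 = 164; b_6 = 268; c_6 = 18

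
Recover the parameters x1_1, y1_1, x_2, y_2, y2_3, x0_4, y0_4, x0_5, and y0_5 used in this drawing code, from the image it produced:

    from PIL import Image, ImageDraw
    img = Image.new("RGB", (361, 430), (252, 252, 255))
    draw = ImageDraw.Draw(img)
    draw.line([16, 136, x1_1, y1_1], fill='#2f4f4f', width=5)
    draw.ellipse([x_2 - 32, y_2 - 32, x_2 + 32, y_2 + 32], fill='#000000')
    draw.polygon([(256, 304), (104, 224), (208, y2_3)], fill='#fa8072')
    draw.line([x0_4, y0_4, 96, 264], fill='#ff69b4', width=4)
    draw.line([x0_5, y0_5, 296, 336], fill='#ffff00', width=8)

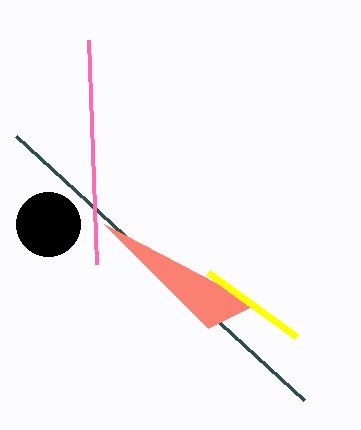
x1_1 = 304, y1_1 = 400, x_2 = 48, y_2 = 224, y2_3 = 328, x0_4 = 88, y0_4 = 40, x0_5 = 208, y0_5 = 272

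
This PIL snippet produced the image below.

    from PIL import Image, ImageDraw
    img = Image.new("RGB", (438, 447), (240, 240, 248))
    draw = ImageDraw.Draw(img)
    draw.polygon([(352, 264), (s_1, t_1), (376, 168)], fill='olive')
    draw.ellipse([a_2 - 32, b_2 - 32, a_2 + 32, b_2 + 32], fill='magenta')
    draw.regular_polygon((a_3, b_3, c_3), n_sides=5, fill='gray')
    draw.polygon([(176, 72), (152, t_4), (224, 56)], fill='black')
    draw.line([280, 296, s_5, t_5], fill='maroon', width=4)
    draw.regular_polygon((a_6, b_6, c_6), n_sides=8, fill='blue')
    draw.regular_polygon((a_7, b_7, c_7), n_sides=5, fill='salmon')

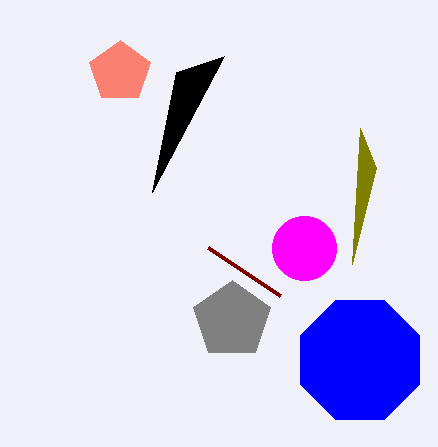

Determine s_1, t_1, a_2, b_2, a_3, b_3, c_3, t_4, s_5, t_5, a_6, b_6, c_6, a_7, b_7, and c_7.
s_1 = 360, t_1 = 128, a_2 = 304, b_2 = 248, a_3 = 232, b_3 = 320, c_3 = 40, t_4 = 192, s_5 = 208, t_5 = 248, a_6 = 360, b_6 = 360, c_6 = 64, a_7 = 120, b_7 = 72, c_7 = 32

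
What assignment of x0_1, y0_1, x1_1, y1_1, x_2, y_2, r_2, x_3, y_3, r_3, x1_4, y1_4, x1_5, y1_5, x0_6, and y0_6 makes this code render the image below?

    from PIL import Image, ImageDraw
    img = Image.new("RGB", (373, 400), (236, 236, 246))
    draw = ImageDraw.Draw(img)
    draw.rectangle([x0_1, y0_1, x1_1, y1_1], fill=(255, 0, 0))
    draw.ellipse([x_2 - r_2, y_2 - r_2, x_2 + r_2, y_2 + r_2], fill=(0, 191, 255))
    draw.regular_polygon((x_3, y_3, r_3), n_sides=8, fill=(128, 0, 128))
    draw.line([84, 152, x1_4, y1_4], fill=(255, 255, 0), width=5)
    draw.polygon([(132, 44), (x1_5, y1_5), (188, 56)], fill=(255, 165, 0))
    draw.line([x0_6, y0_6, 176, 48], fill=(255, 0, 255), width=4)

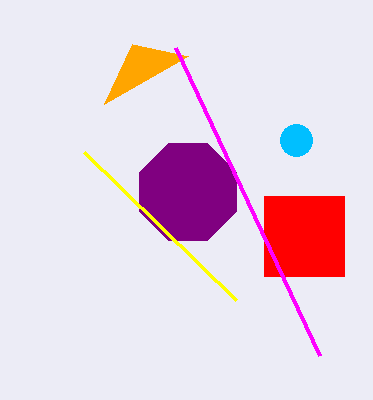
x0_1 = 264
y0_1 = 196
x1_1 = 344
y1_1 = 276
x_2 = 296
y_2 = 140
r_2 = 16
x_3 = 188
y_3 = 192
r_3 = 52
x1_4 = 236
y1_4 = 300
x1_5 = 104
y1_5 = 104
x0_6 = 320
y0_6 = 356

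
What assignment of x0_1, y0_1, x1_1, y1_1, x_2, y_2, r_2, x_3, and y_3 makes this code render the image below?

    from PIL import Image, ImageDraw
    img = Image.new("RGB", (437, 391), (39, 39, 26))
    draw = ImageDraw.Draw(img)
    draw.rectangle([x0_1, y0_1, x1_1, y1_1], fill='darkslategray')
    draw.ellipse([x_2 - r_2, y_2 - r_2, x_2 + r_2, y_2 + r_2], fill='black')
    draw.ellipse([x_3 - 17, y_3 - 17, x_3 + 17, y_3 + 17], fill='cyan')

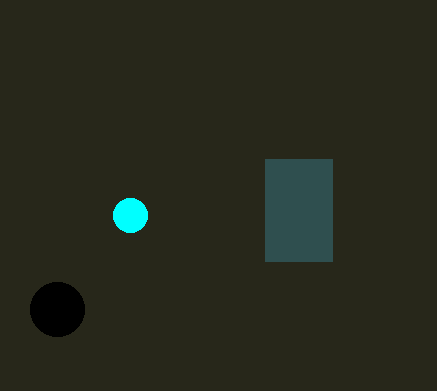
x0_1 = 265; y0_1 = 159; x1_1 = 332; y1_1 = 261; x_2 = 57; y_2 = 309; r_2 = 27; x_3 = 130; y_3 = 215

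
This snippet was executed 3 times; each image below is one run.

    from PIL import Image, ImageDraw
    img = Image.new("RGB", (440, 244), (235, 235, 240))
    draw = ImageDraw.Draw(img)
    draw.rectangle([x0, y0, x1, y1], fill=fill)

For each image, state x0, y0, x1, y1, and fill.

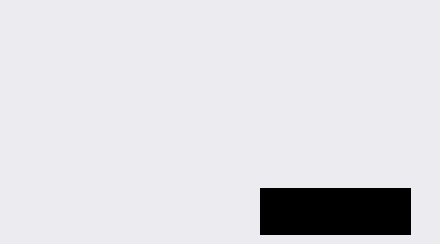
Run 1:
x0 = 260, y0 = 188, x1 = 410, y1 = 234, fill = 'black'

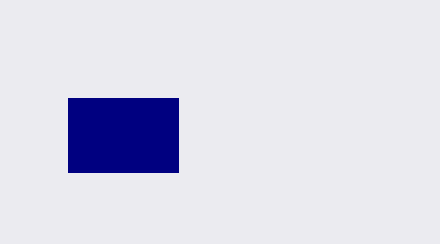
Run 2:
x0 = 68
y0 = 98
x1 = 178
y1 = 172
fill = 'navy'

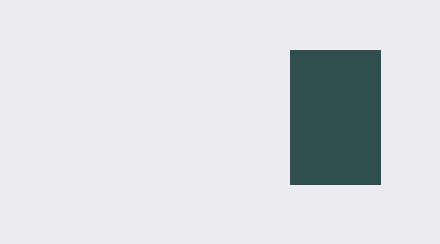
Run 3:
x0 = 290; y0 = 50; x1 = 380; y1 = 184; fill = 'darkslategray'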